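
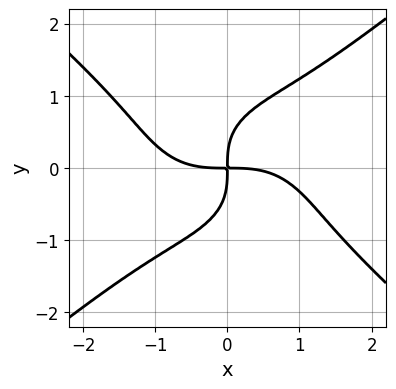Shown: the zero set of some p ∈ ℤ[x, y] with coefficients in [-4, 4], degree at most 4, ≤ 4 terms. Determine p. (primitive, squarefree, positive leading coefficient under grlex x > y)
x^4 - 2*y^4 + 3*x*y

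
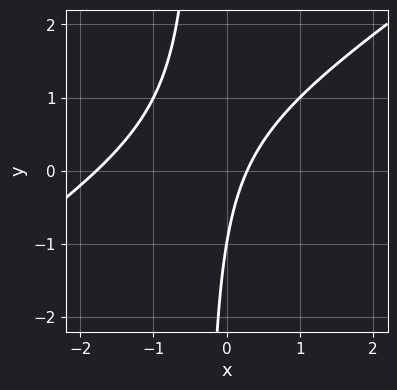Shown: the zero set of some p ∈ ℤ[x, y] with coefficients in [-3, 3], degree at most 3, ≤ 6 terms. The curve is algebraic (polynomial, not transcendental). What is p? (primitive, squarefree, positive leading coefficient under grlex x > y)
2*x^2 - 3*x*y + 3*x - y - 1

(a) deg p = 2. No degree-1 curve has this shape.
(b) Checking where it meets the axes: it meets the y-axis at y = -1 (among the integer gridlines).
(c) Putting this together gives p.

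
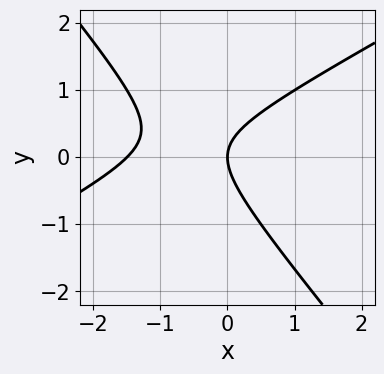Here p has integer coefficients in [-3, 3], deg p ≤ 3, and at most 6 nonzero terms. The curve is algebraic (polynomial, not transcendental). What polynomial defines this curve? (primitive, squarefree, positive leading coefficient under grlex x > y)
1. deg p = 2. The shape is more complex than any degree-1 curve.
2. Observable constraints: one x-axis crossing is at x = 0; it meets the y-axis at y = 0 (among the integer gridlines).
3. Fitting integer coefficients to these (and the overall shape) gives p.

2*x^2 - 2*x*y - 3*y^2 + 3*x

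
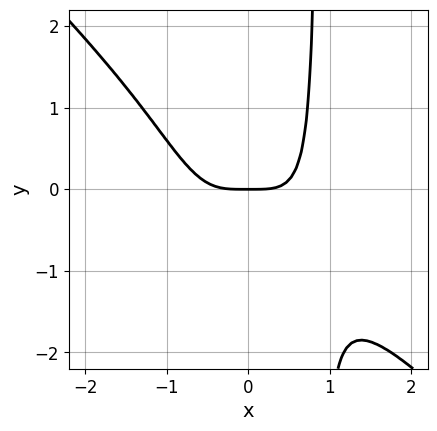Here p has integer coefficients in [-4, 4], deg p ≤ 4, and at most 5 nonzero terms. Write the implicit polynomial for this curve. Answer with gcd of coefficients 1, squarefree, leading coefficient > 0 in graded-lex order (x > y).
3*x^4 + 3*x^3*y - 2*y

The degree is 4 — the shape is more complex than any degree-3 curve.
Checking where it meets the axes: one y-axis crossing is at y = 0; it crosses the x-axis at the gridline x = 0.
Matching integer coefficients to the picture gives p.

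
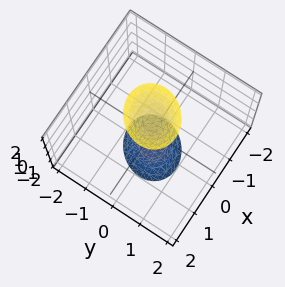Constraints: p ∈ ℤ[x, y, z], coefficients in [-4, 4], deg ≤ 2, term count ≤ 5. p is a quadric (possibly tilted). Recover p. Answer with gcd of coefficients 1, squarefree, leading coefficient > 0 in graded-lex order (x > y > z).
1. I count 2 distinct pieces. Treating them together as one polynomial.
2. Degree: no degree-1 surface has this shape, so deg p = 2.
3. Reading off the gridlines: no y-intercept at any integer in the box; no x-intercept at any integer in the box.
4. Fitting integer coefficients to these (and the overall shape) gives p.

3*x^2 - x*y + 3*y^2 - z^2 + 2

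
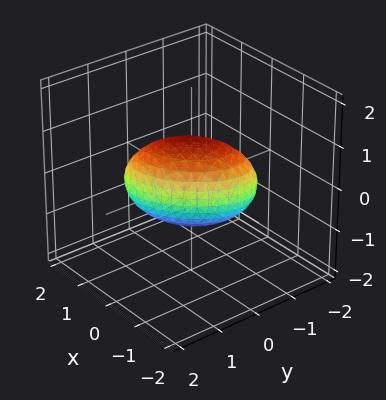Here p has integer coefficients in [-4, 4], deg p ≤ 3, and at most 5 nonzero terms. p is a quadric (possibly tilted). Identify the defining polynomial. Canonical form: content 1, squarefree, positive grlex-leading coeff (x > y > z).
x^2 - x*y + y^2 + z^2 - 1

1. deg p = 2. A generic line meets the surface in up to 2 points.
2. Checking where it meets the axes: the x-axis gridline crossings are at x ∈ {-1, 1}; the z-axis gridline crossings are at z ∈ {-1, 1}; the y-axis gridline crossings are at y ∈ {-1, 1}.
3. Solving for integer coefficients yields p as stated.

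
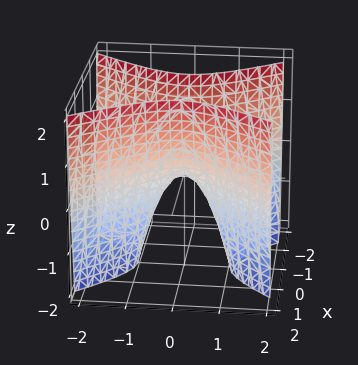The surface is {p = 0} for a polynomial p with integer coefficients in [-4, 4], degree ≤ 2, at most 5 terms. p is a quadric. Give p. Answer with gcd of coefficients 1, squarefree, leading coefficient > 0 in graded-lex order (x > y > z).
1. deg p = 2. A hyperbolic paraboloid; a quadric.
2. Symmetries: it's symmetric under y → −y, forcing even powers of y; it's symmetric under x → −x, forcing even powers of x.
3. From the visible intercepts: it crosses the z-axis at the gridline z = 0; one y-axis crossing is at y = 0.
4. These observations pin down the coefficients.

3*x^2 - 2*y^2 - z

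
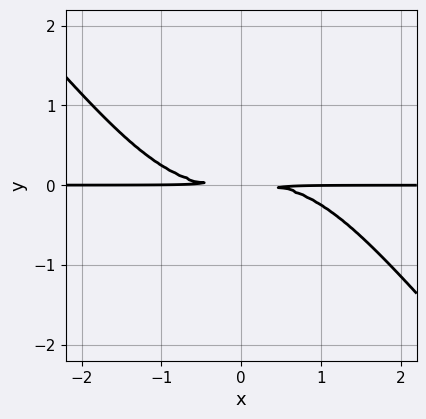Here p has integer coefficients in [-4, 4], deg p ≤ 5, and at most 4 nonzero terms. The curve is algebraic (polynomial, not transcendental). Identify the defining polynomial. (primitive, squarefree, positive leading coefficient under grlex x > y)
x^3*y + x^2*y^2 + 3*y^2

1. The degree is 4 — no degree-3 curve has this shape.
2. Observable constraints: the visible x-axis segment lies entirely on the curve.
3. Matching integer coefficients to the picture gives p.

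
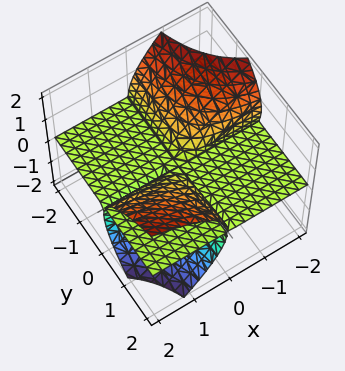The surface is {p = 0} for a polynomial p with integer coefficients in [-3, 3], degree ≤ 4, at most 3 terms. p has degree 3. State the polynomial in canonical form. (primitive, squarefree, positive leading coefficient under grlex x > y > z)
(a) The picture has 2 separate pieces. Treating them together as one polynomial.
(b) The degree is 3 — a generic line meets the surface in up to 3 points.
(c) From the axis intercepts and sections: the visible x-axis segment lies entirely on the surface; one z-axis crossing is at z = 0.
(d) Matching integer coefficients to the picture gives p. Check: (0, 2, 0) on the y-axis lies on the surface, and p(0, 2, 0) = 0. ✓

3*x*y*z - x*z^2 - 2*z^3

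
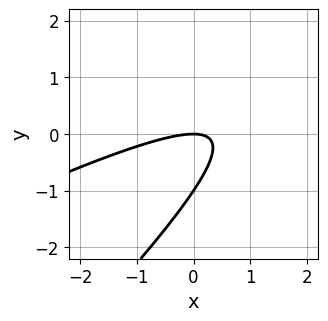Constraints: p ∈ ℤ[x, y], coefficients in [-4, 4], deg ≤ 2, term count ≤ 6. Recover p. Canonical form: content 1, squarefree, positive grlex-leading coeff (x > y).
(a) deg p = 2. No degree-1 curve has this shape.
(b) Reading off the gridlines: the y-axis gridline crossings are at y ∈ {-1, 0}; one x-axis crossing is at x = 0.
(c) Fitting integer coefficients to these (and the overall shape) gives p.

x^2 - 3*x*y + 2*y^2 + 2*y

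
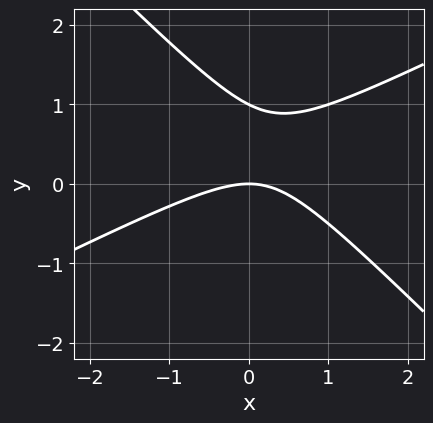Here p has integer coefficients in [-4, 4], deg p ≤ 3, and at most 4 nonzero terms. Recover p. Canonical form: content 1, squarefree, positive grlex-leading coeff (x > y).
x^2 - x*y - 2*y^2 + 2*y

First, deg p = 2. A generic line meets the curve in up to 2 points.
Then, from the axis intercepts and sections: among the integer gridlines, it crosses the y-axis at y ∈ {0, 1}; it crosses the x-axis at the gridline x = 0.
Finally, together with the visible shape, these determine p as stated.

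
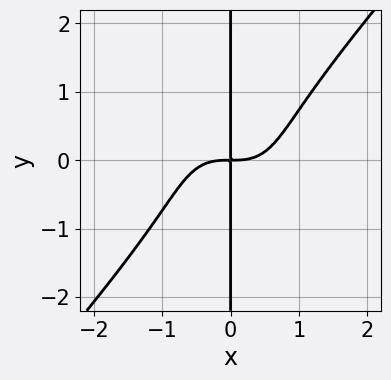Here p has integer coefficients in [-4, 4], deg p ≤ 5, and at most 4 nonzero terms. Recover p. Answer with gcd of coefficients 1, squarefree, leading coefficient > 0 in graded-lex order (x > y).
First, the degree is 4 — the shape is more complex than any degree-3 curve.
Then, from the visible intercepts: every point of the y-axis in the box is on the curve.
Finally, matching integer coefficients to the picture gives p.

3*x^4 - 2*x*y^3 - 3*x*y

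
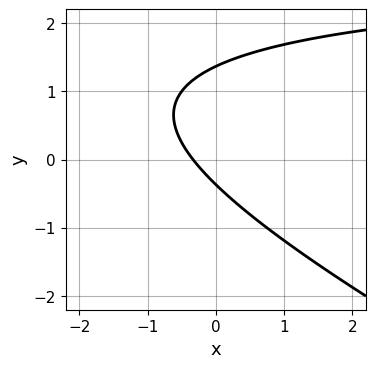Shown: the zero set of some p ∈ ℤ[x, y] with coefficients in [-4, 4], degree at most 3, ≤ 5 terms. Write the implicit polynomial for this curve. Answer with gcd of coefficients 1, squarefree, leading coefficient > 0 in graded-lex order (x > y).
1. Degree: no degree-1 curve has this shape, so deg p = 2.
2. Putting this together gives p.

x*y + 2*y^2 - 3*x - 2*y - 1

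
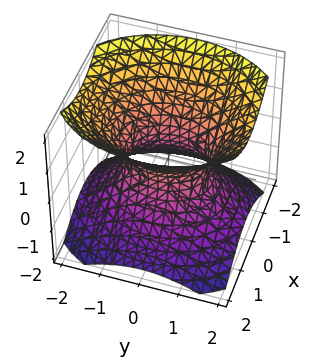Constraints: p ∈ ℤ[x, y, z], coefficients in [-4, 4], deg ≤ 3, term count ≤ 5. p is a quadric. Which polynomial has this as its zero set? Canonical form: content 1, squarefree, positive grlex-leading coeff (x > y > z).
First, deg p = 2. An hourglass — one-sheet hyperboloid; a quadric.
Then, symmetries: mirror symmetry y ↦ −y ⇒ only even powers of y; the x ↦ −x reflection is a symmetry, so x appears only in even powers; it's symmetric under z → −z, forcing even powers of z.
Next, checking where it meets the axes: the surface avoids every integer z-axis point in the box; among the integer gridlines, it crosses the y-axis at y ∈ {-1, 1}.
Finally, fitting integer coefficients to these (and the overall shape) gives p.

3*x^2 + 2*y^2 - 3*z^2 - 2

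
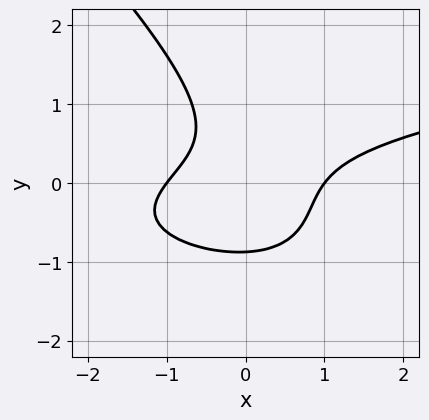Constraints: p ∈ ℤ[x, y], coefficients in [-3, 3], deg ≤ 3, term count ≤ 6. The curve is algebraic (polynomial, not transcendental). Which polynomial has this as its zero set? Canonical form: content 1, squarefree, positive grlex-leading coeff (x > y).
3*x*y^2 + 3*y^3 - 2*x^2 + 3*x*y + 2

deg p = 3. The shape is more complex than any degree-2 curve.
Checking where it meets the axes: the x-axis gridline crossings are at x ∈ {-1, 1}.
Assembling these constraints gives the stated polynomial.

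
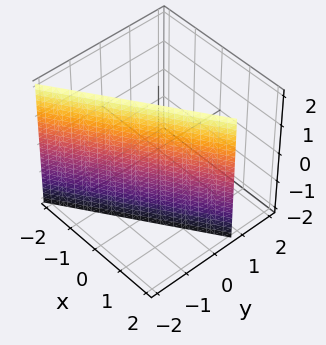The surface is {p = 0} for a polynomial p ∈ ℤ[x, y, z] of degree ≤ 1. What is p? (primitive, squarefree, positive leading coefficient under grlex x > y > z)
2*x - 3*y - 2

First, degree: the surface is flat (a plane), so deg p = 1.
Then, observable constraints: it crosses the x-axis at the gridline x = 1; no z-intercept at any integer in the box.
Finally, solving for integer coefficients yields p as stated.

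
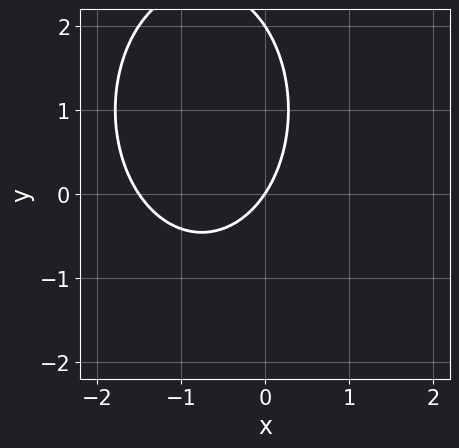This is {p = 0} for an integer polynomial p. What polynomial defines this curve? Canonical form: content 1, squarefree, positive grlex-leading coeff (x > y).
2*x^2 + y^2 + 3*x - 2*y

1. Degree: the shape is more complex than any degree-1 curve, so deg p = 2.
2. From the visible intercepts: one x-axis crossing is at x = 0; the y-axis gridline crossings are at y ∈ {0, 2}.
3. Assembling these constraints gives the stated polynomial.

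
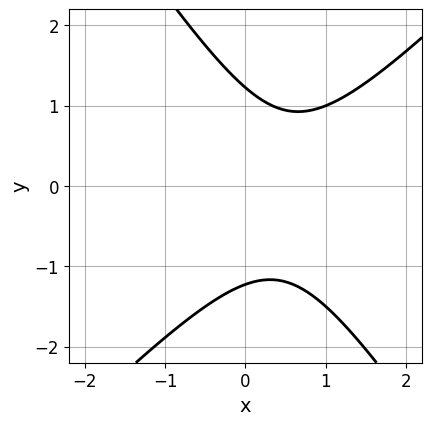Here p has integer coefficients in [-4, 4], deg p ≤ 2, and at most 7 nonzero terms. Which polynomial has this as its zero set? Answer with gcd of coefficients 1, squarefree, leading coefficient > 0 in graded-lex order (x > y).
1. The degree is 2 — a generic line meets the curve in up to 2 points.
2. Reading off the gridlines: no x-intercept at any integer in the box.
3. Fitting integer coefficients to these (and the overall shape) gives p.

3*x^2 - x*y - 2*y^2 - 3*x + 3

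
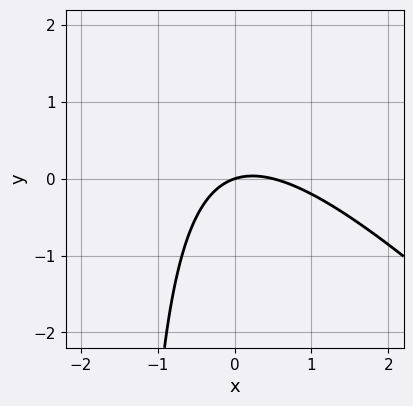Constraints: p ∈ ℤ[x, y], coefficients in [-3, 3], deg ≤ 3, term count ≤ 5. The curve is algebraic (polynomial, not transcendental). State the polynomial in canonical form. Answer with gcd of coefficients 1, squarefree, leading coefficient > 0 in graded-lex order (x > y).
2*x^2 + 2*x*y - x + 3*y

1. The degree is 2 — no degree-1 curve has this shape.
2. Against the integer gridlines: it meets the x-axis at x = 0 (among the integer gridlines); one y-axis crossing is at y = 0.
3. Matching integer coefficients to the picture gives p.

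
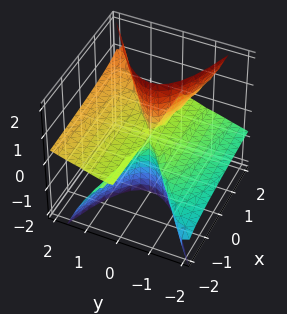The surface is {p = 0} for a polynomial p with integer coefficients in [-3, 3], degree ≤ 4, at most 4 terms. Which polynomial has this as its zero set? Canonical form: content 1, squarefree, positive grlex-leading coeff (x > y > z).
2*x*z^2 + y^3 - 3*y^2*z

deg p = 3.
From the axis intercepts and sections: one y-axis crossing is at y = 0; every point of the x-axis in the box is on the surface.
Assembling these constraints gives the stated polynomial.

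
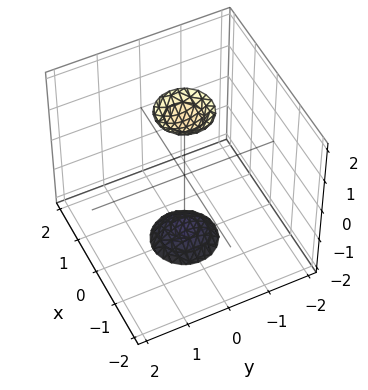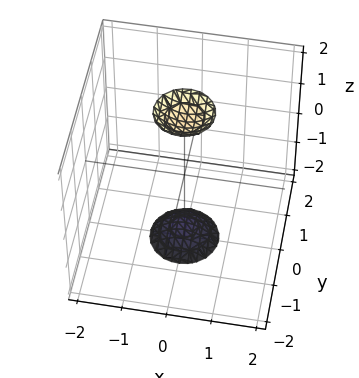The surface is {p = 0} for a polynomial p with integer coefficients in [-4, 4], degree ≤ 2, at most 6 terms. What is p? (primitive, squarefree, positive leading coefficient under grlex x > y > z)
3*x^2 + 3*y^2 - z^2 + 3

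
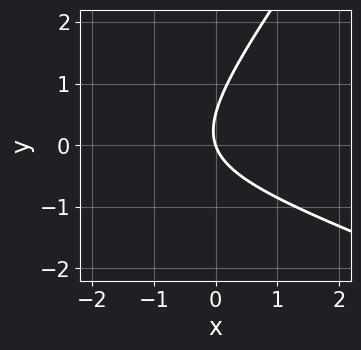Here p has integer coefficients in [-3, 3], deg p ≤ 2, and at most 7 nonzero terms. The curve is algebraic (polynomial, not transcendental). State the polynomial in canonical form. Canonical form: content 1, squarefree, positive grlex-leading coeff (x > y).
x^2 + 2*x*y - 2*y^2 + 3*x + y

First, deg p = 2. A generic line meets the curve in up to 2 points.
Then, from the visible intercepts: one y-axis crossing is at y = 0; one x-axis crossing is at x = 0.
Finally, fitting integer coefficients to these (and the overall shape) gives p.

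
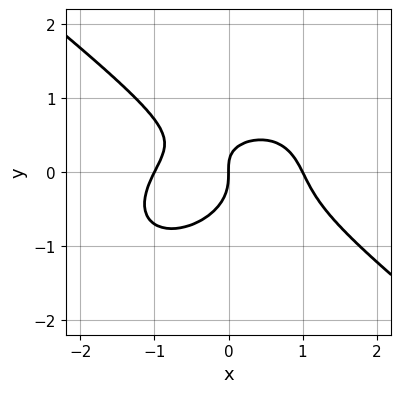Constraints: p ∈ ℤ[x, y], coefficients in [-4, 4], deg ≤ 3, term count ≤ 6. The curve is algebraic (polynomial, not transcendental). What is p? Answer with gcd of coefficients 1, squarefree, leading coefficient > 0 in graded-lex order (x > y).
Degree: a generic line meets the curve in up to 3 points, so deg p = 3.
From the axis intercepts and sections: among the integer gridlines, it crosses the x-axis at x ∈ {-1, 0, 1}; it meets the y-axis at y = 0 (among the integer gridlines).
These observations pin down the coefficients.

x^3 + 2*y^3 + x*y - x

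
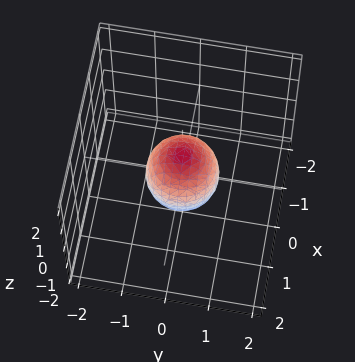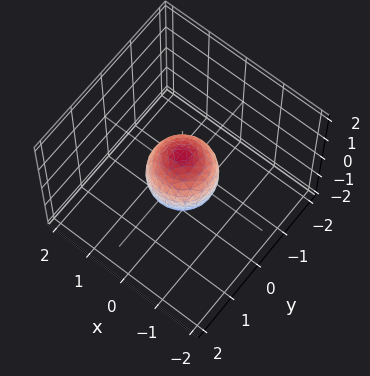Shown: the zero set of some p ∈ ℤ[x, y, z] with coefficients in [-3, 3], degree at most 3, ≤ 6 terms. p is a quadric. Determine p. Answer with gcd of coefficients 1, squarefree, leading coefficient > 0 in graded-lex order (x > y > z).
Degree: a closed, bounded, convex surface; a quadric, so deg p = 2.
Symmetry: the surface is invariant under rotation about z: p = q(x² + y², z); mirror symmetry z ↦ −z ⇒ only even powers of z.
Checking where it meets the axes: a circular section at z = 0 has radius between 0 and 1; among the integer gridlines, it crosses the z-axis at z ∈ {-1, 1}.
These observations pin down the coefficients.

3*x^2 + 3*y^2 + 2*z^2 - 2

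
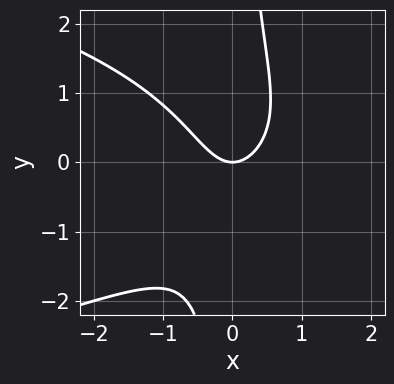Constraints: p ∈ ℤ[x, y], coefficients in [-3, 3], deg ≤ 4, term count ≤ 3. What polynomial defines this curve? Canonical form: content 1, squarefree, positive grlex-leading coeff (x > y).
First, the degree is 3 — no degree-2 curve has this shape.
Next, checking where it meets the axes: it meets the x-axis at x = 0 (among the integer gridlines); one y-axis crossing is at y = 0.
Finally, fitting integer coefficients to these (and the overall shape) gives p.

2*x*y^2 + 3*x^2 - 2*y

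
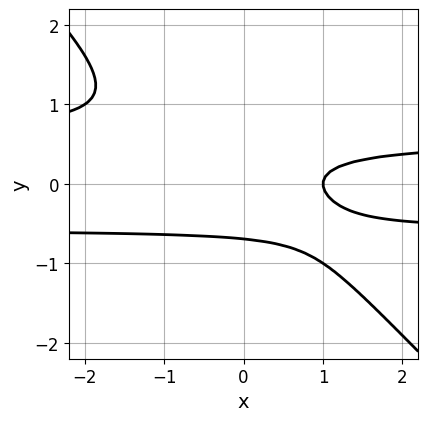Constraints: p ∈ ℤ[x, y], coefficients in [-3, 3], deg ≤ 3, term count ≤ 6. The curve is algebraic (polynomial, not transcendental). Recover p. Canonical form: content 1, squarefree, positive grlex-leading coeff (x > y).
deg p = 3. A generic line meets the curve in up to 3 points.
From the axis intercepts and sections: it crosses the x-axis at the gridline x = 1.
Putting this together gives p.

3*x*y^2 + 3*y^3 - x + 1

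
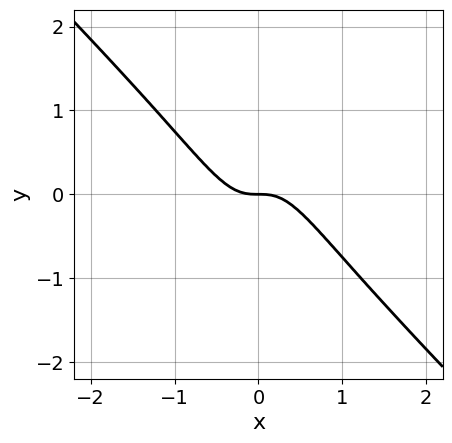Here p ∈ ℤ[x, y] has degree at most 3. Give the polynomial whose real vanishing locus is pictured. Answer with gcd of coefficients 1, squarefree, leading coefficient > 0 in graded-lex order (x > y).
3*x^3 + 3*x^2*y + y

1. deg p = 3.
2. Reading off the gridlines: it crosses the y-axis at the gridline y = 0; it crosses the x-axis at the gridline x = 0.
3. Putting this together gives p.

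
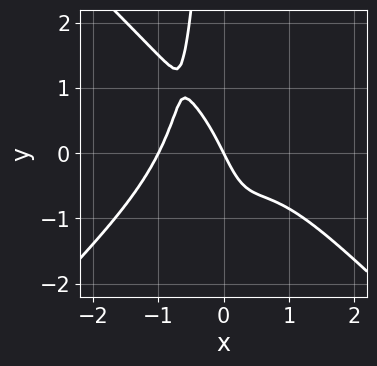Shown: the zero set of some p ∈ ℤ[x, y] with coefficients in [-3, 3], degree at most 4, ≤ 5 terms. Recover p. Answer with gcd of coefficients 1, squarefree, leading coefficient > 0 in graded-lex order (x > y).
2*x^4 - 2*x^2*y^2 + 2*x^2*y + 2*x + y

First, degree: no degree-3 curve has this shape, so deg p = 4.
Then, from the axis intercepts and sections: among the integer gridlines, it crosses the x-axis at x ∈ {-1, 0}; one y-axis crossing is at y = 0.
Finally, putting this together gives p.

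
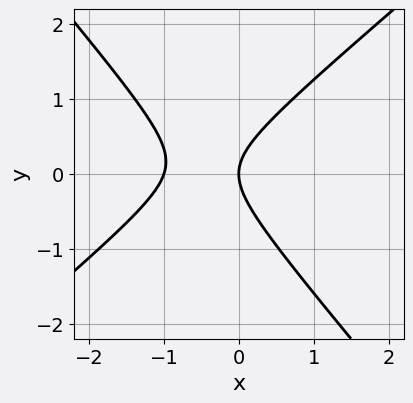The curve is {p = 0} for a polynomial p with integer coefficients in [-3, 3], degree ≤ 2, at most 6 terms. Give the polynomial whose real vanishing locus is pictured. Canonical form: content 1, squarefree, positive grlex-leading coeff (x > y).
3*x^2 - x*y - 3*y^2 + 3*x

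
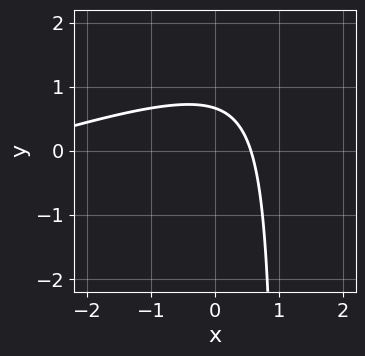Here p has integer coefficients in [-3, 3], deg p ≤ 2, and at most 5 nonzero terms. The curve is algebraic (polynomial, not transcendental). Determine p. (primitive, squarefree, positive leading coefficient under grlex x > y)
x^2 - 3*x*y + 3*x + 3*y - 2

Degree: a generic line meets the curve in up to 2 points, so deg p = 2.
Solving for integer coefficients yields p as stated.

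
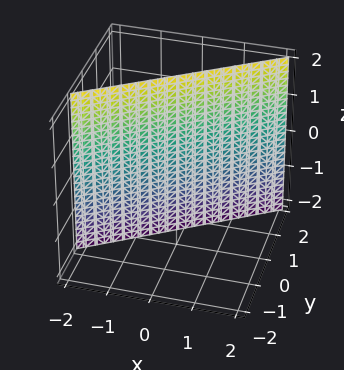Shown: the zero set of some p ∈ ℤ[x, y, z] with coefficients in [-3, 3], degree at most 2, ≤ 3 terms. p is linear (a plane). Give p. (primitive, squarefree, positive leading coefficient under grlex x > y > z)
2*x - 3*y + 2

(a) deg p = 1. The surface is flat (a plane).
(b) Against the integer gridlines: one x-axis crossing is at x = -1; no z-intercept at any integer in the box.
(c) These observations pin down the coefficients.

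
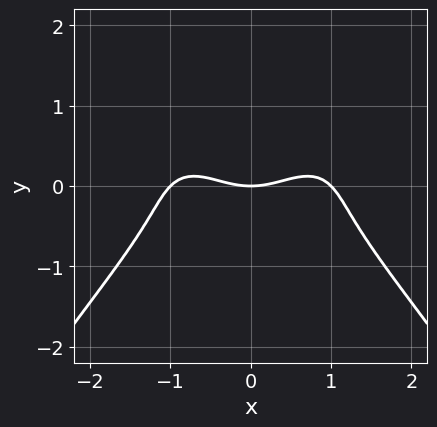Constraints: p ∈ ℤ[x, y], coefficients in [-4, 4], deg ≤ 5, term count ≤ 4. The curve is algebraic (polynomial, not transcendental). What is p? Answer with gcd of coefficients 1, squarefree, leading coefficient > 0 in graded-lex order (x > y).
Degree: no degree-3 curve has this shape, so deg p = 4.
Symmetries: the x ↦ −x reflection is a symmetry, so x appears only in even powers.
Reading off the gridlines: it meets the y-axis at y = 0 (among the integer gridlines); the x-axis gridline crossings are at x ∈ {-1, 0, 1}.
Solving for integer coefficients yields p as stated.

x^4 + 3*y^3 - x^2 + 2*y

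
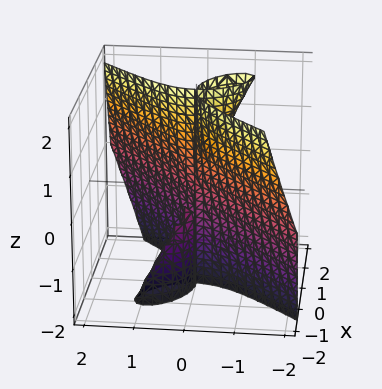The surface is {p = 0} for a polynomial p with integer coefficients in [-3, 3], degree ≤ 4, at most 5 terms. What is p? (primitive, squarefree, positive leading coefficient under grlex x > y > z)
x^3 + x*y*z - y^3

First, the picture has 3 separate pieces. They look like related sheets of one shape, so recover p as a whole.
Then, deg p = 3. A generic line meets the surface in up to 3 points.
Next, from the axis intercepts and sections: it meets the x-axis at x = 0 (among the integer gridlines); it crosses the y-axis at the gridline y = 0; the visible z-axis segment lies entirely on the surface.
Finally, matching integer coefficients to the picture gives p.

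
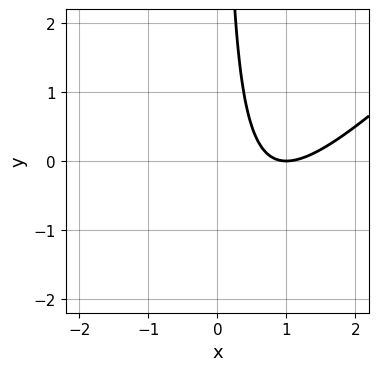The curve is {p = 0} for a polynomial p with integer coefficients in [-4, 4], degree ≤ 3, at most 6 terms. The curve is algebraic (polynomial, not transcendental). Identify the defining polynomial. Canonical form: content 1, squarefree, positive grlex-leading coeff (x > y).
First, deg p = 2. The shape is more complex than any degree-1 curve.
Then, reading off the gridlines: the curve avoids every integer y-axis point in the box; it crosses the x-axis at the gridline x = 1.
Finally, putting this together gives p.

x^2 - x*y - 2*x + 1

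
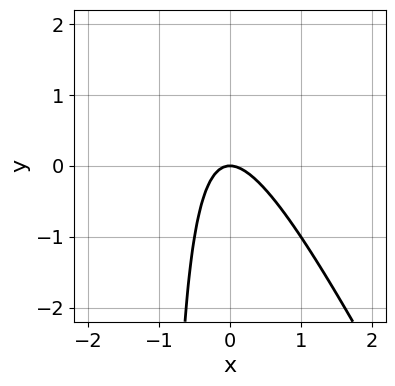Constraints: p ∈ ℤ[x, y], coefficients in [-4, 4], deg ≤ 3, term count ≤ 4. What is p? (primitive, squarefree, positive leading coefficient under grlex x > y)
2*x^2 + x*y + y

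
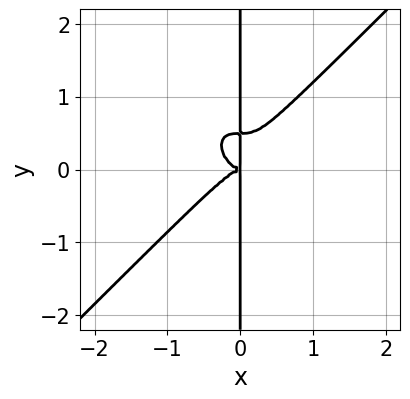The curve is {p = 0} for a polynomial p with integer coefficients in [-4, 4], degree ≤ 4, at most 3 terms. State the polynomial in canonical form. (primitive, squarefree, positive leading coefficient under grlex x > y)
2*x^4 - 2*x*y^3 + x*y^2

First, degree: the shape is more complex than any degree-3 curve, so deg p = 4.
Then, against the integer gridlines: the visible y-axis segment lies entirely on the curve.
Finally, the integer polynomial consistent with all of this is the stated p.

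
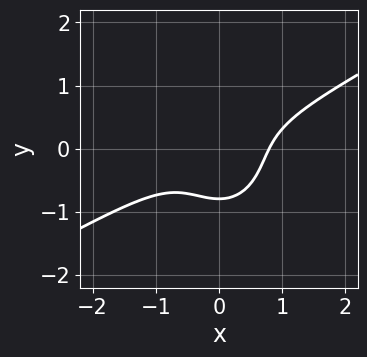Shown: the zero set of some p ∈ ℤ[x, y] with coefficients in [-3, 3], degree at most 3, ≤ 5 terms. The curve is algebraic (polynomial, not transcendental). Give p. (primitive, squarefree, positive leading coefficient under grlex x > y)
(a) Degree: a generic line meets the curve in up to 3 points, so deg p = 3.
(b) Solving for integer coefficients yields p as stated.

2*x^3 - 3*x^2*y - 2*y^3 - 1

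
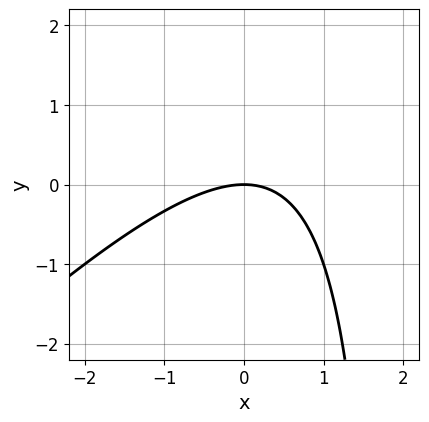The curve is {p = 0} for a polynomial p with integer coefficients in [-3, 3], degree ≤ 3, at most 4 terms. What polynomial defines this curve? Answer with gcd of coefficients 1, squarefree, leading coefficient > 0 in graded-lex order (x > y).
(a) deg p = 2. The shape is more complex than any degree-1 curve.
(b) Reading off the gridlines: it meets the y-axis at y = 0 (among the integer gridlines); it meets the x-axis at x = 0 (among the integer gridlines).
(c) Solving for integer coefficients yields p as stated.

x^2 - x*y + 2*y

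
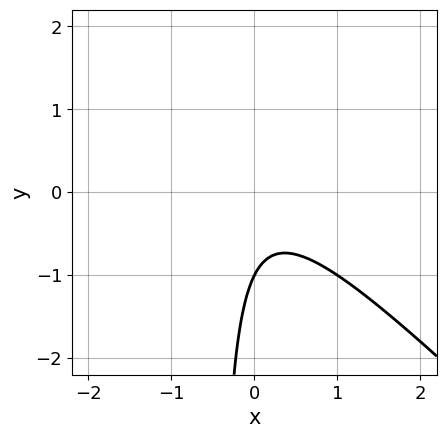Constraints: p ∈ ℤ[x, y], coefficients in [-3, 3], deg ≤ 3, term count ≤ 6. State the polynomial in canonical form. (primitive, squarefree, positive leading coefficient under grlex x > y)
(a) deg p = 2. A generic line meets the curve in up to 2 points.
(b) Against the integer gridlines: the curve avoids every integer x-axis point in the box; it crosses the y-axis at the gridline y = -1.
(c) Matching integer coefficients to the picture gives p.

2*x^2 + 2*x*y + y + 1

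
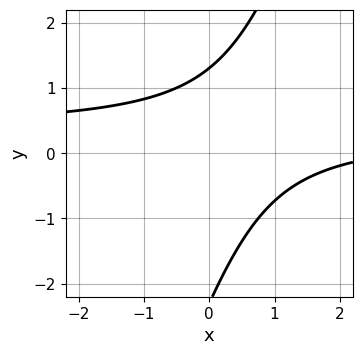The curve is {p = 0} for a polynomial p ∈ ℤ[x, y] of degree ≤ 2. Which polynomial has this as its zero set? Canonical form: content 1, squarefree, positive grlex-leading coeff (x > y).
The degree is 2 — the shape is more complex than any degree-1 curve.
From the visible intercepts: the curve avoids every integer x-axis point in the box.
Putting this together gives p.

3*x*y - y^2 - x - y + 3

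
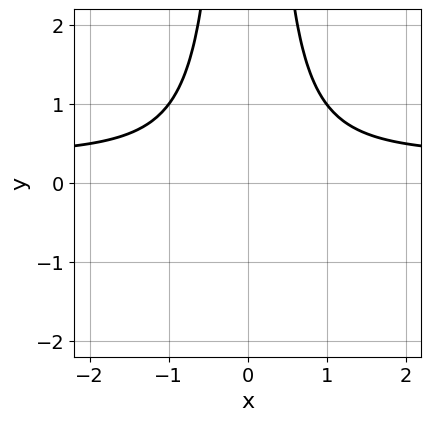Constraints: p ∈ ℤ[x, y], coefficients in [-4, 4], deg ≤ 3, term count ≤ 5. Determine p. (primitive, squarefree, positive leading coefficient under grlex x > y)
3*x^2*y - x^2 - 2

(a) deg p = 3. No degree-2 curve has this shape.
(b) Symmetries: the x ↦ −x reflection is a symmetry, so x appears only in even powers.
(c) From the visible intercepts: no y-intercept at any integer in the box; no x-intercept at any integer in the box.
(d) Assembling these constraints gives the stated polynomial.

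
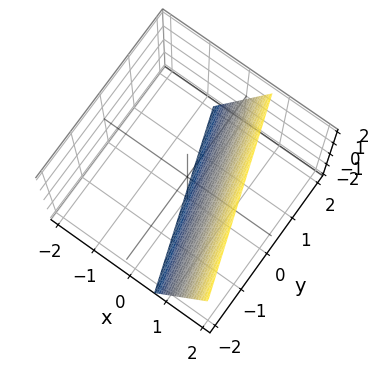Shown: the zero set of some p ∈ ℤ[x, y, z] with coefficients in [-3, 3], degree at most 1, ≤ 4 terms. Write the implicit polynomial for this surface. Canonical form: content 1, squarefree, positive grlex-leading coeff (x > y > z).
3*x + y - z - 2

deg p = 1.
Against the integer gridlines: it meets the z-axis at z = -2 (among the integer gridlines); one y-axis crossing is at y = 2.
Fitting integer coefficients to these (and the overall shape) gives p.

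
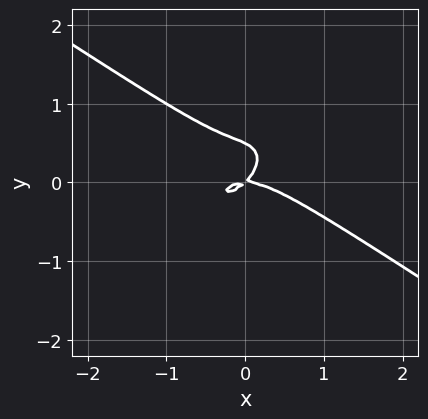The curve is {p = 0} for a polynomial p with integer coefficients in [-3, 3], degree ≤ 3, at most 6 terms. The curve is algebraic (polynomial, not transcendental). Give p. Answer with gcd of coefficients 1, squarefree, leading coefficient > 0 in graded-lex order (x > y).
x^3 - x*y^2 + 2*y^3 + x*y - y^2

(a) deg p = 3. The shape is more complex than any degree-2 curve.
(b) Checking where it meets the axes: it meets the x-axis at x = 0 (among the integer gridlines); it meets the y-axis at y = 0 (among the integer gridlines).
(c) Matching integer coefficients to the picture gives p.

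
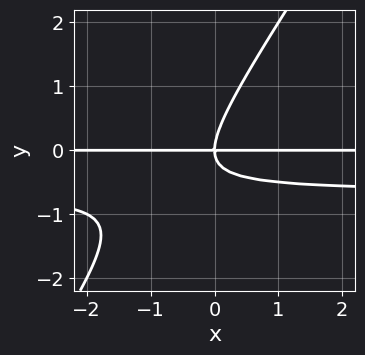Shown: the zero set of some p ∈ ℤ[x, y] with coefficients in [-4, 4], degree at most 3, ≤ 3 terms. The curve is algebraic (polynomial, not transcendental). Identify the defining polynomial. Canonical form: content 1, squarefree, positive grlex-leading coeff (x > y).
3*x*y^2 - 2*y^3 + 2*x*y

(a) deg p = 3. No degree-2 curve has this shape.
(b) Against the integer gridlines: it crosses the y-axis at the gridline y = 0; the visible x-axis segment lies entirely on the curve.
(c) Solving for integer coefficients yields p as stated.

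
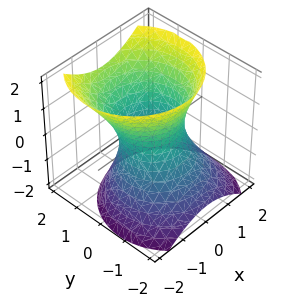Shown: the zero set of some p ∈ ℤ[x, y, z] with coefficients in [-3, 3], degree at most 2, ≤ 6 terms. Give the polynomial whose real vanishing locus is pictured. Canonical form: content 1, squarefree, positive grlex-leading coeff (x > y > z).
(a) deg p = 2. A generic line meets the surface in up to 2 points.
(b) Checking where it meets the axes: the surface avoids every integer z-axis point in the box; the x-axis gridline crossings are at x ∈ {-1, 1}; among the integer gridlines, it crosses the y-axis at y ∈ {-1, 1}.
(c) The integer polynomial consistent with all of this is the stated p.

3*x^2 + 3*y^2 - 2*y*z - 2*z^2 - 3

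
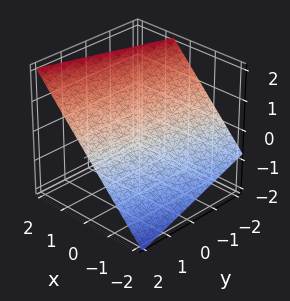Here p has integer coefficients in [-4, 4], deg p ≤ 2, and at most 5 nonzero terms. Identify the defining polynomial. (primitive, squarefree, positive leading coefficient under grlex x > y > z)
3*x - y - 3*z + 2

(a) deg p = 1.
(b) Against the integer gridlines: one y-axis crossing is at y = 2.
(c) The integer polynomial consistent with all of this is the stated p.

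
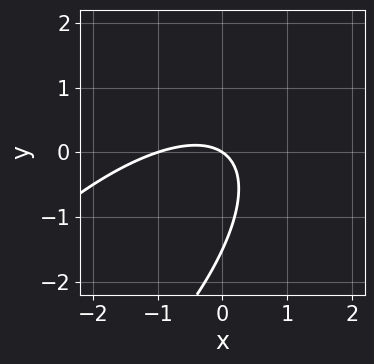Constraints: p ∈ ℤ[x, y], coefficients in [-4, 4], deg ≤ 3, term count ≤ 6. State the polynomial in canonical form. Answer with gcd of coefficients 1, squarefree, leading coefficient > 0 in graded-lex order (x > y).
2*x^2 - 3*x*y + 2*y^2 + 2*x + 3*y

1. The degree is 2 — a generic line meets the curve in up to 2 points.
2. From the axis intercepts and sections: the x-axis gridline crossings are at x ∈ {-1, 0}; one y-axis crossing is at y = 0.
3. Together with the visible shape, these determine p as stated.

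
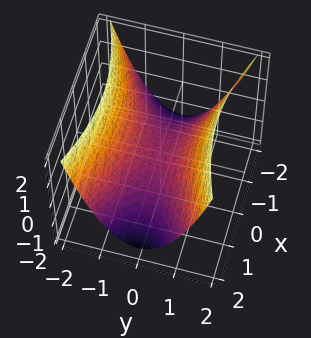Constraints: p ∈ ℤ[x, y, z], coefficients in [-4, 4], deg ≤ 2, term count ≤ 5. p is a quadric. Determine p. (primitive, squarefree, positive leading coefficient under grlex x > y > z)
Degree: a hyperbolic paraboloid; a quadric, so deg p = 2.
Symmetries: the x ↦ −x reflection is a symmetry, so x appears only in even powers; it's symmetric under y → −y, forcing even powers of y.
Checking where it meets the axes: it meets the x-axis at x = 0 (among the integer gridlines); one y-axis crossing is at y = 0.
These observations pin down the coefficients.

x^2 - 3*y^2 + 3*z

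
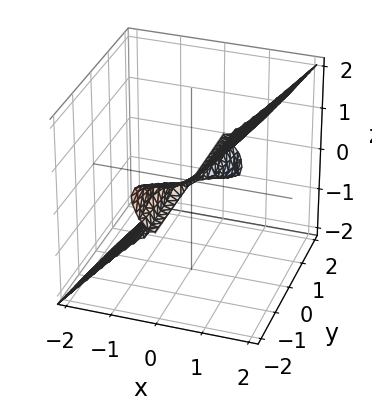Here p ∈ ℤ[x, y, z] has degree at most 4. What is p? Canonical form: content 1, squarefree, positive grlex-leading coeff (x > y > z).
3*x^3 - y*z^2 - 2*z^3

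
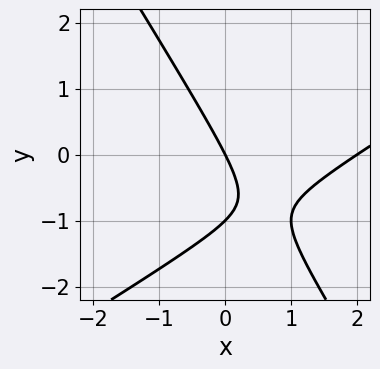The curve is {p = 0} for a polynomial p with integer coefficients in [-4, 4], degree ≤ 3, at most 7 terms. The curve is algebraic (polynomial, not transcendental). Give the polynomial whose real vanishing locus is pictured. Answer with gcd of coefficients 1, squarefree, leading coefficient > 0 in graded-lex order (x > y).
deg p = 2. No degree-1 curve has this shape.
Observable constraints: among the integer gridlines, it crosses the x-axis at x ∈ {0, 2}; among the integer gridlines, it crosses the y-axis at y ∈ {-1, 0}.
Assembling these constraints gives the stated polynomial.

x^2 - x*y - y^2 - 2*x - y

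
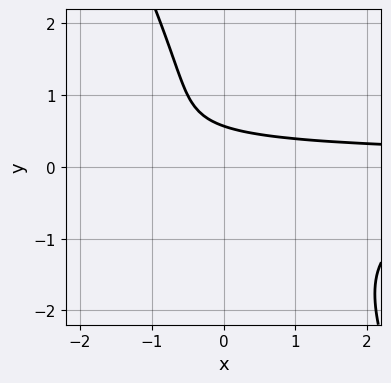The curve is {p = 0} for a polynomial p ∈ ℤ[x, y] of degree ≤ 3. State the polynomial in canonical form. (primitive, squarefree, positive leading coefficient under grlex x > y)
2*x*y^2 + y^3 - y^2 + 2*y - 1

First, the degree is 3 — a generic line meets the curve in up to 3 points.
Next, from the axis intercepts and sections: no x-intercept at any integer in the box.
Finally, together with the visible shape, these determine p as stated.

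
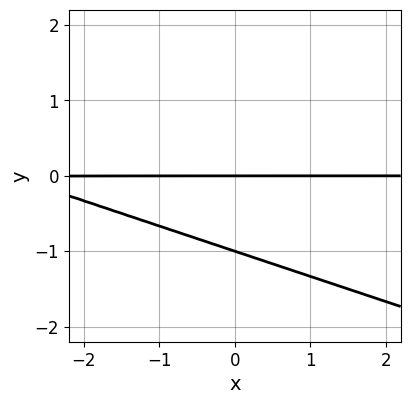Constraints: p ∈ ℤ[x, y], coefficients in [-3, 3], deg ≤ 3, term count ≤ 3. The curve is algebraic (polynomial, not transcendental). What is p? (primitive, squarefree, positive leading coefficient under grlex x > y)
x*y + 3*y^2 + 3*y

1. The degree is 2 — the shape is more complex than any degree-1 curve.
2. Checking where it meets the axes: the y-axis gridline crossings are at y ∈ {-1, 0}; every point of the x-axis in the box is on the curve.
3. Fitting integer coefficients to these (and the overall shape) gives p.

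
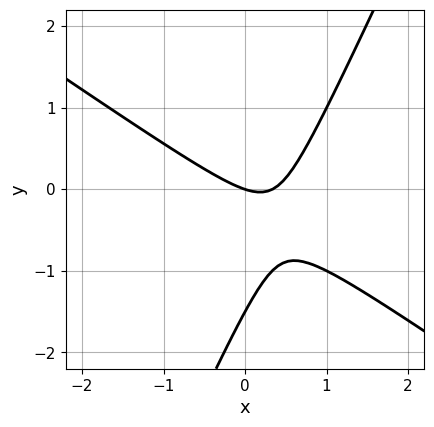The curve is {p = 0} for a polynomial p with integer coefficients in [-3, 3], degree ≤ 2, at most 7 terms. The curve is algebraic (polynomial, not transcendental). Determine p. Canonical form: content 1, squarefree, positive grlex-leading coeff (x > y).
1. The degree is 2 — the shape is more complex than any degree-1 curve.
2. Against the integer gridlines: one x-axis crossing is at x = 0; one y-axis crossing is at y = 0.
3. Matching integer coefficients to the picture gives p.

3*x^2 + 3*x*y - 2*y^2 - x - 3*y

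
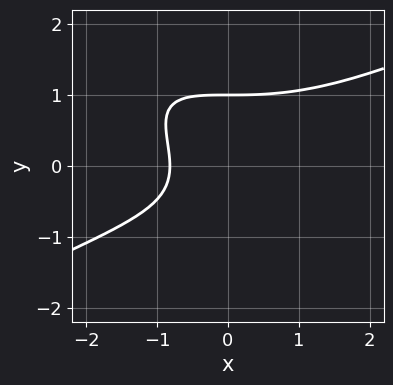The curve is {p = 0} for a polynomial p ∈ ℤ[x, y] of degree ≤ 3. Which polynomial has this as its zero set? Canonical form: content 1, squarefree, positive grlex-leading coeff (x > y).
x^3 - 3*x*y^2 - 3*y^3 + 3*x + 3

1. deg p = 3.
2. Reading off the gridlines: it crosses the y-axis at the gridline y = 1.
3. Solving for integer coefficients yields p as stated.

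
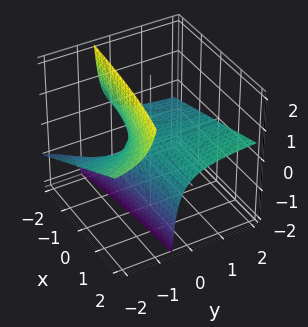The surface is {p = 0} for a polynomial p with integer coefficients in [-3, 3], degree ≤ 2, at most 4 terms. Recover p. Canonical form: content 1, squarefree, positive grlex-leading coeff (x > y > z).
x*y - 3*y*z - 2*z

The degree is 2 — a generic line meets the surface in up to 2 points.
Checking where it meets the axes: the visible x-axis segment lies entirely on the surface; one z-axis crossing is at z = 0; every point of the y-axis in the box is on the surface.
Together with the visible shape, these determine p as stated.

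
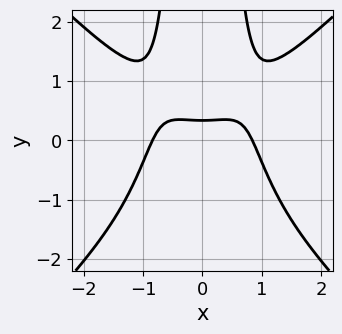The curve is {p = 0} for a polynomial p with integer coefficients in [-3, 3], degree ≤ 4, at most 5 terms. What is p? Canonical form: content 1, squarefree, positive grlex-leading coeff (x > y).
2*x^4 - 2*x^2*y^2 - x^2*y + 3*y - 1

First, deg p = 4. No degree-3 curve has this shape.
Then, symmetries: mirror symmetry x ↦ −x ⇒ only even powers of x.
Finally, solving for integer coefficients yields p as stated.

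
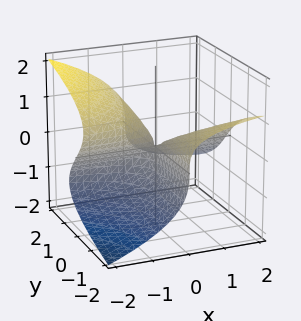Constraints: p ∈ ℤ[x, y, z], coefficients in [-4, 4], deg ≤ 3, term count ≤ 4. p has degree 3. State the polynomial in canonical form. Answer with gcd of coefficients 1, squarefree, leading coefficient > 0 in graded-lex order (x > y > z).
First, degree: no degree-2 surface has this shape, so deg p = 3.
Then, reading off the gridlines: the visible y-axis segment lies entirely on the surface; one z-axis crossing is at z = 0; the visible x-axis segment lies entirely on the surface.
Finally, matching integer coefficients to the picture gives p.

z^3 + x*y + x*z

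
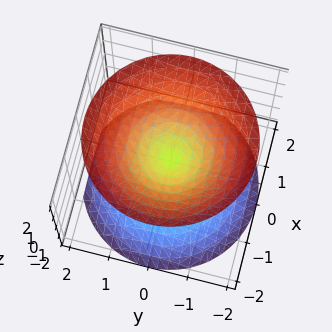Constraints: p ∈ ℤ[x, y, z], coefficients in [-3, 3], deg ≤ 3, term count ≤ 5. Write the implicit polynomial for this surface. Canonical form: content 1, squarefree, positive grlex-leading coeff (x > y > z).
x^2 + y^2 - z^2

(a) There are 2 components.
(b) The degree is 2 — a double cone through the origin; a quadric.
(c) By symmetry, the z-axis is an axis of rotation, so x and y enter only as x² + y²; it's symmetric under z → −z, forcing even powers of z.
(d) From the visible intercepts: a circular section at z = 1 has radius exactly 1; it meets the x-axis at x = 0 (among the integer gridlines); it meets the y-axis at y = 0 (among the integer gridlines).
(e) The integer polynomial consistent with all of this is the stated p.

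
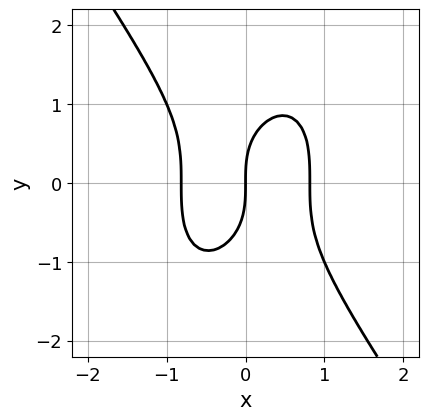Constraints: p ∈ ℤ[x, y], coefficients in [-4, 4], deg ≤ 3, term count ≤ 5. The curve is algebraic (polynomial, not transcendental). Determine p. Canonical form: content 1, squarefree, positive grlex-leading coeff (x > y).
1. The degree is 3 — the shape is more complex than any degree-2 curve.
2. Reading off the gridlines: one y-axis crossing is at y = 0; one x-axis crossing is at x = 0.
3. Fitting integer coefficients to these (and the overall shape) gives p.

3*x^3 + y^3 - 2*x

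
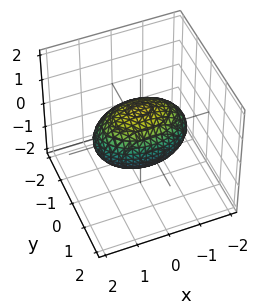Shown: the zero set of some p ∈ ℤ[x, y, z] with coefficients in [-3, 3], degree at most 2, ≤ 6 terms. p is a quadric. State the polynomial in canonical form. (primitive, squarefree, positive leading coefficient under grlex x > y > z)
x^2 + 2*y^2 + 2*z^2 - 2

(a) The degree is 2 — a closed, bounded, convex surface; a quadric.
(b) Symmetries: it's symmetric under y → −y, forcing even powers of y; mirror symmetry x ↦ −x ⇒ only even powers of x; it's symmetric under z → −z, forcing even powers of z.
(c) Reading off the gridlines: among the integer gridlines, it crosses the y-axis at y ∈ {-1, 1}; among the integer gridlines, it crosses the z-axis at z ∈ {-1, 1}.
(d) Fitting integer coefficients to these (and the overall shape) gives p.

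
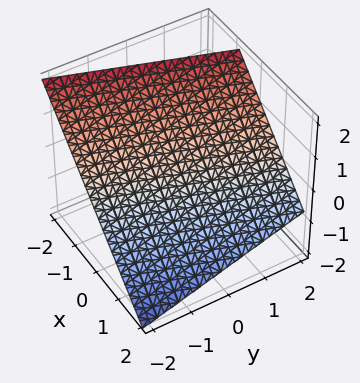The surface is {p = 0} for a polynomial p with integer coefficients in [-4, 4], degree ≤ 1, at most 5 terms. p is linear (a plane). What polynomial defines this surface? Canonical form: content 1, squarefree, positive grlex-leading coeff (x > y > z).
3*x - y + 3*z - 2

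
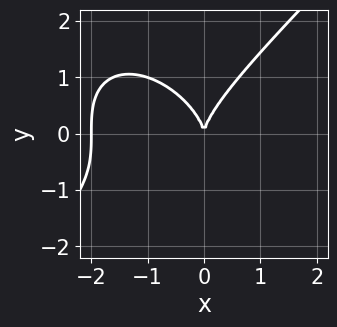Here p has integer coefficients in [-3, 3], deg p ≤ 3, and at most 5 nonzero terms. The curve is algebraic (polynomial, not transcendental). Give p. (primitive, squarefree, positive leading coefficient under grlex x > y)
x^3 - y^3 + 2*x^2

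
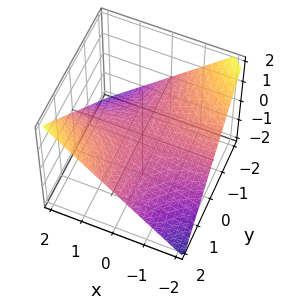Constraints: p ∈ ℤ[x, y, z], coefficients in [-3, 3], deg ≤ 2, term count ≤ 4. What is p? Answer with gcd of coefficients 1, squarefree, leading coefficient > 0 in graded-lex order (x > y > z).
x*y - 2*z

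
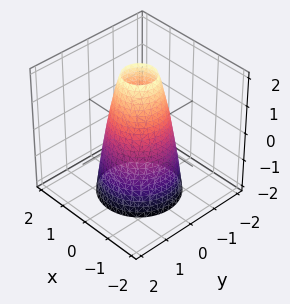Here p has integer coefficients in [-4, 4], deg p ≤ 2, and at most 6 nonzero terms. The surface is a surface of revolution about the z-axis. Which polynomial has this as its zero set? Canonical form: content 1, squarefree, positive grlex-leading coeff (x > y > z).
3*x^2 + 3*y^2 + z - 3

(a) deg p = 2. A generic line meets the surface in up to 2 points.
(b) By symmetry, every cross-section ⟂ z is a circle, so x, y appear only via x² + y².
(c) From the visible intercepts: among the integer gridlines, it crosses the x-axis at x ∈ {-1, 1}; no z-intercept at any integer in the box; among the integer gridlines, it crosses the y-axis at y ∈ {-1, 1}; a circular section at z = -1 has radius between 1 and 2.
(d) Solving for integer coefficients yields p as stated.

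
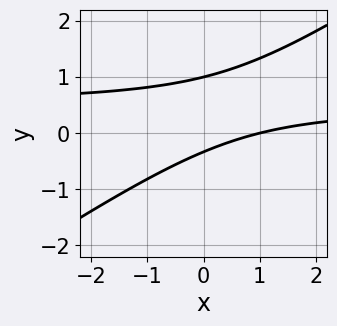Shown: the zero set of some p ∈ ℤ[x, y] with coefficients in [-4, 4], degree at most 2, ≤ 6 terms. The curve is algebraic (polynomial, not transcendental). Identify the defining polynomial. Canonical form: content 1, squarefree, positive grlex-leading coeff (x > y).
2*x*y - 3*y^2 - x + 2*y + 1

1. The degree is 2 — no degree-1 curve has this shape.
2. Against the integer gridlines: it crosses the y-axis at the gridline y = 1; it meets the x-axis at x = 1 (among the integer gridlines).
3. The integer polynomial consistent with all of this is the stated p.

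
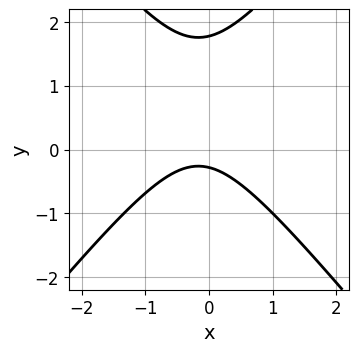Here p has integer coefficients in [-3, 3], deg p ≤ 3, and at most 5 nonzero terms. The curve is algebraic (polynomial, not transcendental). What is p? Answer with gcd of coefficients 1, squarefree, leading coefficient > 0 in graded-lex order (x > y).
1. deg p = 2. A generic line meets the curve in up to 2 points.
2. From the axis intercepts and sections: it misses every integer gridline on the x-axis.
3. Solving for integer coefficients yields p as stated.

3*x^2 - 2*y^2 + x + 3*y + 1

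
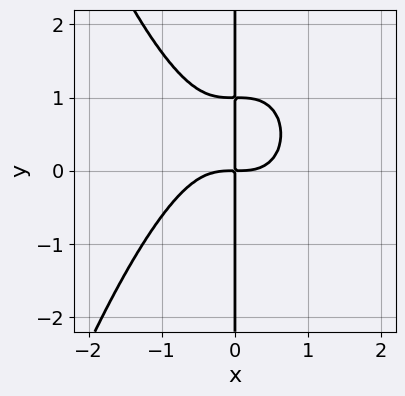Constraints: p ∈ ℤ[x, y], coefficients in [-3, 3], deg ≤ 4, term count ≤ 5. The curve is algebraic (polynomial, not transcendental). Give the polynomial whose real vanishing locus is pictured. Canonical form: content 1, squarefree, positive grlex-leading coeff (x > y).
x^4 + x*y^2 - x*y

First, the degree is 4 — a generic line meets the curve in up to 4 points.
Next, checking where it meets the axes: every point of the y-axis in the box is on the curve.
Finally, fitting integer coefficients to these (and the overall shape) gives p.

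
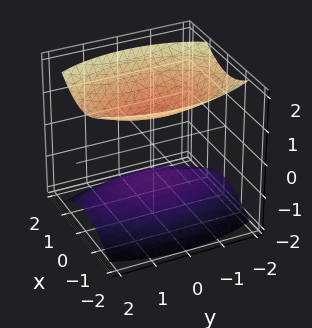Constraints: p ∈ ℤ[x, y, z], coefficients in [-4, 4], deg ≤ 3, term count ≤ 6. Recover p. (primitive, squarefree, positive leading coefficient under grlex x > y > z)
3*x^2 + y^2 - 3*z^2 + 3

There are 2 components. They look like related sheets of one shape, so recover p as a whole.
Degree: two separate bowl-shaped sheets opening away from each other; a quadric, so deg p = 2.
Symmetries: it's symmetric under y → −y, forcing even powers of y; it's symmetric under z → −z, forcing even powers of z; mirror symmetry x ↦ −x ⇒ only even powers of x.
Against the integer gridlines: the surface avoids every integer y-axis point in the box; it misses every integer gridline on the x-axis; the z-axis gridline crossings are at z ∈ {-1, 1}.
The integer polynomial consistent with all of this is the stated p.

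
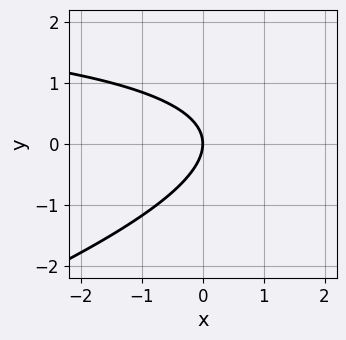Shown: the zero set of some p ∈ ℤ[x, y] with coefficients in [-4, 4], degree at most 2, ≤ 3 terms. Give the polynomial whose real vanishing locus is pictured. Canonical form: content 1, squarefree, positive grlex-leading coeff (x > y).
The degree is 2 — no degree-1 curve has this shape.
Against the integer gridlines: it crosses the y-axis at the gridline y = 0; it meets the x-axis at x = 0 (among the integer gridlines).
Matching integer coefficients to the picture gives p.

x*y - 3*y^2 - 3*x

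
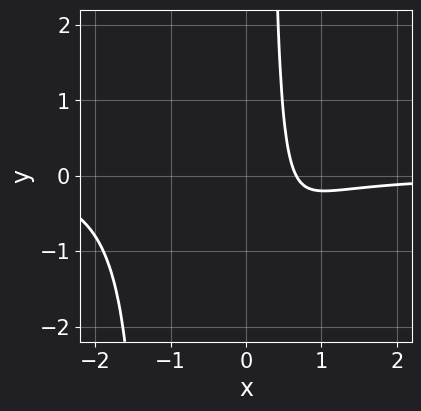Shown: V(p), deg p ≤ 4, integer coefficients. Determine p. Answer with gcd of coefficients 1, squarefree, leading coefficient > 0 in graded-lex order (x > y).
(a) deg p = 4. A generic line meets the curve in up to 4 points.
(b) Observable constraints: no y-intercept at any integer in the box.
(c) Putting this together gives p.

3*x^3*y + 3*x^2*y - x*y + 3*x - 2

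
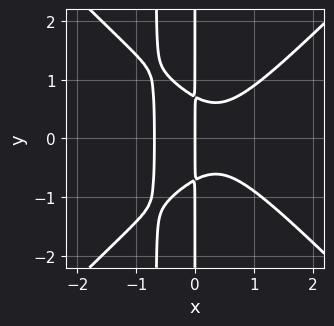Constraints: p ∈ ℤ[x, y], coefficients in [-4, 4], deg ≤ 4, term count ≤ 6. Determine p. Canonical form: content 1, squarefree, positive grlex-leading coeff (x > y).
(a) Degree: a generic line meets the curve in up to 4 points, so deg p = 4.
(b) Symmetries: it's symmetric under y → −y, forcing even powers of y.
(c) Against the integer gridlines: it meets the x-axis at x = 0 (among the integer gridlines); the visible y-axis segment lies entirely on the curve.
(d) Matching integer coefficients to the picture gives p.

3*x^4 - 3*x^2*y^2 - 2*x*y^2 + x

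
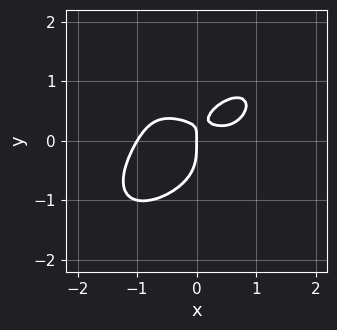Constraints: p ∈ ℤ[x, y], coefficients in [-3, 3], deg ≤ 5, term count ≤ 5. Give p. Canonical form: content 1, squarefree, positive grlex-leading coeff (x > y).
2*x^4 + 3*y^4 - x^2 - 3*x*y + x

1. deg p = 4.
2. Reading off the gridlines: it meets the y-axis at y = 0 (among the integer gridlines); the x-axis gridline crossings are at x ∈ {-1, 0}.
3. Matching integer coefficients to the picture gives p.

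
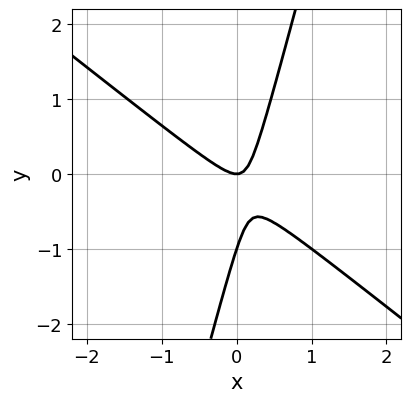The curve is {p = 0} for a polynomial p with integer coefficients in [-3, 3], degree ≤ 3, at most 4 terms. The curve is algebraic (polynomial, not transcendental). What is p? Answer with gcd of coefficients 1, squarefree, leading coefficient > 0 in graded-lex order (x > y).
3*x^2 + 3*x*y - y^2 - y

First, degree: a generic line meets the curve in up to 2 points, so deg p = 2.
Then, from the visible intercepts: it meets the x-axis at x = 0 (among the integer gridlines); the y-axis gridline crossings are at y ∈ {-1, 0}.
Finally, assembling these constraints gives the stated polynomial.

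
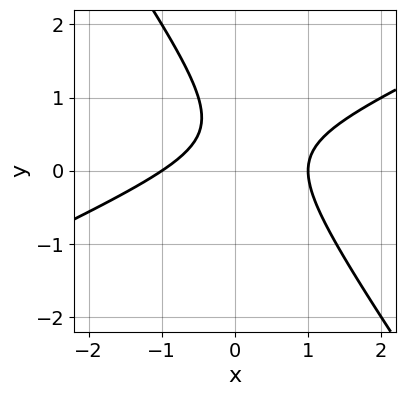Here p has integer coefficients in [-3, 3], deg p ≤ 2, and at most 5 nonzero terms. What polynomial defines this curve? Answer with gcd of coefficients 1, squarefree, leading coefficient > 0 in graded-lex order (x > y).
2*x^2 - 3*x*y - 3*y^2 + 3*y - 2

(a) deg p = 2. No degree-1 curve has this shape.
(b) From the visible intercepts: among the integer gridlines, it crosses the x-axis at x ∈ {-1, 1}; the curve avoids every integer y-axis point in the box.
(c) The integer polynomial consistent with all of this is the stated p.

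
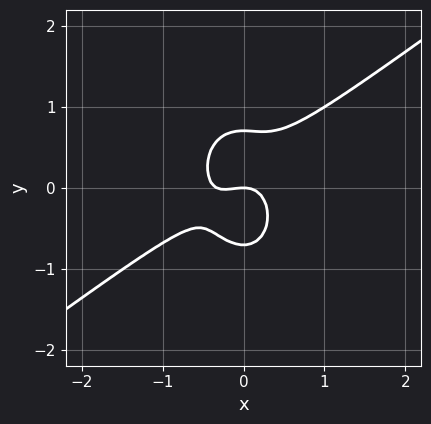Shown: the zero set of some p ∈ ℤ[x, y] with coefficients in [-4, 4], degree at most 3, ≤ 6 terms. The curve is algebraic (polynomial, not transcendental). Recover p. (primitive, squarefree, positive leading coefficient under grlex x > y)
(a) The degree is 3 — the shape is more complex than any degree-2 curve.
(b) Reading off the gridlines: it meets the x-axis at x = 0 (among the integer gridlines); one y-axis crossing is at y = 0.
(c) Assembling these constraints gives the stated polynomial.

3*x^3 - 3*x^2*y - 2*y^3 + x^2 + y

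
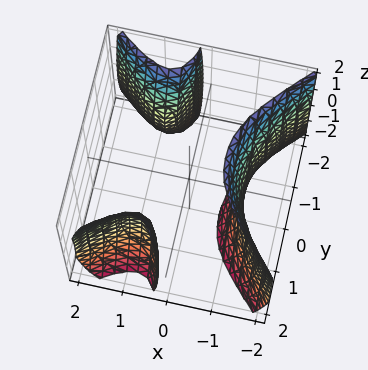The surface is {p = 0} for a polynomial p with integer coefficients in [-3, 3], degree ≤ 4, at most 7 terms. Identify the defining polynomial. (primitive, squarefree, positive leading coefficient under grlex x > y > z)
3*x^3 - 3*x*y^2 + x*z^2 - 2*x + 3

(a) There are 3 components. Treating them together as one polynomial.
(b) Degree: a generic line meets the surface in up to 3 points, so deg p = 3.
(c) Reading off the gridlines: the surface avoids every integer y-axis point in the box; no z-intercept at any integer in the box.
(d) The integer polynomial consistent with all of this is the stated p.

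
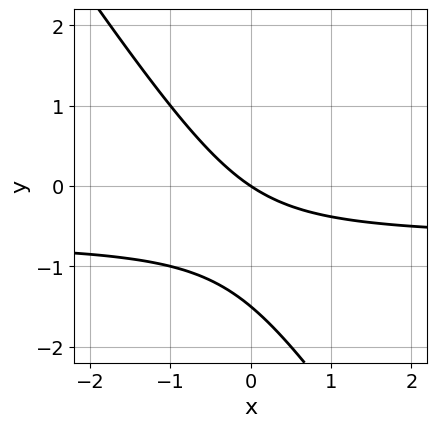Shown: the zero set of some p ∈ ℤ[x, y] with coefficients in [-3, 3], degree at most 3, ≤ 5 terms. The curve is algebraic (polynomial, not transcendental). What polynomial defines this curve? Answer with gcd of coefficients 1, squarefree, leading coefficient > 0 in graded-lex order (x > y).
3*x*y + 2*y^2 + 2*x + 3*y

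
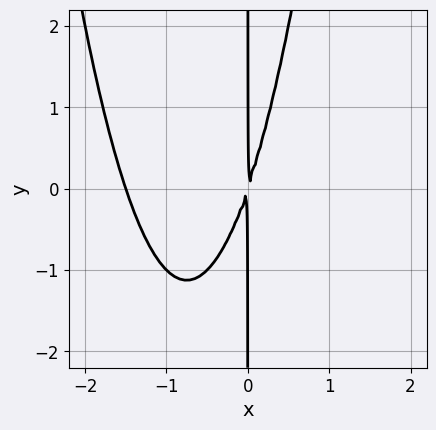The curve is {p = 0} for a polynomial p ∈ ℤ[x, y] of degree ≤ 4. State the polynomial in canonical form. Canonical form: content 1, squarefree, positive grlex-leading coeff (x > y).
2*x^3 + 3*x^2 - x*y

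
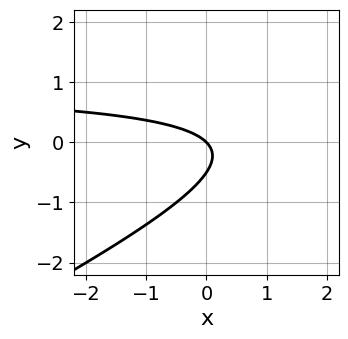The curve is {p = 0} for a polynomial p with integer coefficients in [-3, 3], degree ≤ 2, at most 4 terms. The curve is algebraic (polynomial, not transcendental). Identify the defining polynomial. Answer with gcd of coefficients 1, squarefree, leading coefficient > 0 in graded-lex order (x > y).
1. Degree: the shape is more complex than any degree-1 curve, so deg p = 2.
2. Observable constraints: it meets the y-axis at y = 0 (among the integer gridlines); it crosses the x-axis at the gridline x = 0.
3. Together with the visible shape, these determine p as stated.

x*y - 2*y^2 - x - y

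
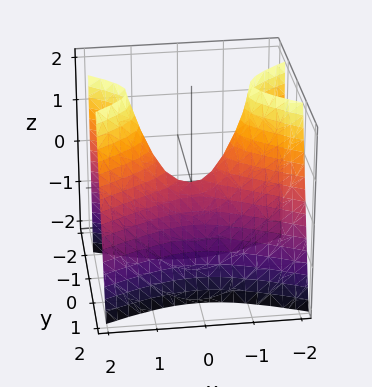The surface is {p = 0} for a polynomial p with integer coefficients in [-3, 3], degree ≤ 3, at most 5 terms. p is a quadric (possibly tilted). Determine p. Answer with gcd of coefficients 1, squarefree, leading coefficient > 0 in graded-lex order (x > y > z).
First, degree: the shape is more complex than any degree-1 surface, so deg p = 2.
Next, observable constraints: one x-axis crossing is at x = 0; it crosses the z-axis at the gridline z = 0; one y-axis crossing is at y = 0.
Finally, the integer polynomial consistent with all of this is the stated p.

x^2 - 3*y^2 - y*z - z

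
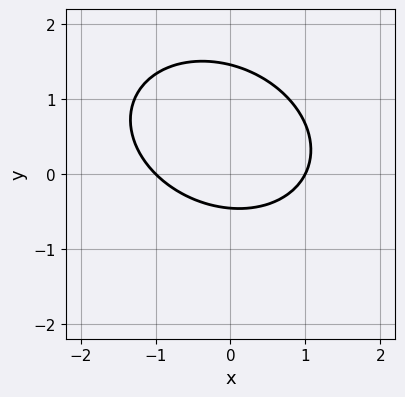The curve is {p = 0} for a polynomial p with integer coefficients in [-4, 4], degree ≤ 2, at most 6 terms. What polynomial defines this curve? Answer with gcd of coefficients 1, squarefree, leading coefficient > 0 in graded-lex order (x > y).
(a) deg p = 2. A generic line meets the curve in up to 2 points.
(b) From the axis intercepts and sections: among the integer gridlines, it crosses the x-axis at x ∈ {-1, 1}.
(c) Matching integer coefficients to the picture gives p.

2*x^2 + x*y + 3*y^2 - 3*y - 2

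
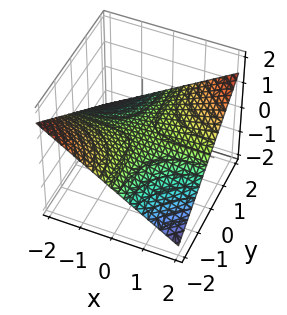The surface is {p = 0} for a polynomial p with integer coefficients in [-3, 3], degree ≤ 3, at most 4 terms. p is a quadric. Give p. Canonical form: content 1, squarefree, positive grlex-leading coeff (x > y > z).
1. deg p = 2.
2. Checking where it meets the axes: the visible x-axis segment lies entirely on the surface; every point of the y-axis in the box is on the surface; it crosses the z-axis at the gridline z = 0.
3. Together with the visible shape, these determine p as stated.

x*y - 3*z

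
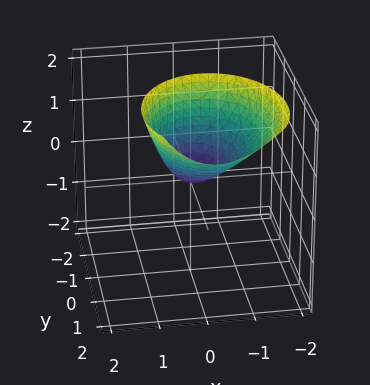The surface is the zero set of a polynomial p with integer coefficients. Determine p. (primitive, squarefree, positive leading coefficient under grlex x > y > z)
3*x^2 + x*z + 2*y^2 - 2*y*z - 2*z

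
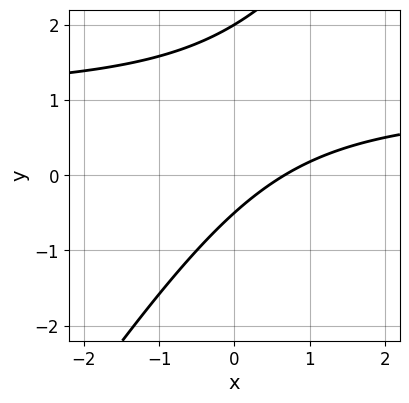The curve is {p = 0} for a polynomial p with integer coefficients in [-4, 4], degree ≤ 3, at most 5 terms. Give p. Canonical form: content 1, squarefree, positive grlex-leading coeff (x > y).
3*x*y - 2*y^2 - 3*x + 3*y + 2

Degree: the shape is more complex than any degree-1 curve, so deg p = 2.
Reading off the gridlines: it crosses the y-axis at the gridline y = 2.
Putting this together gives p.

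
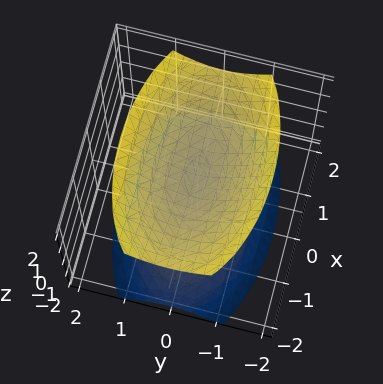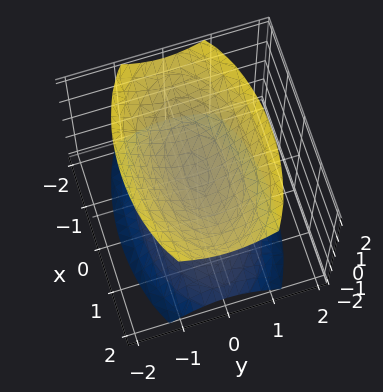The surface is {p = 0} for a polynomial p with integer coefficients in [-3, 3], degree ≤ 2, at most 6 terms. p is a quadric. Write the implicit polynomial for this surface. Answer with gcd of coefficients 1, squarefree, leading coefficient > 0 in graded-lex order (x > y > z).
x^2 + 3*y^2 - 2*z^2 + 1

The picture has 2 separate pieces. Treating them together as one polynomial.
Degree: two separate bowl-shaped sheets opening away from each other; a quadric, so deg p = 2.
Symmetries: the z ↦ −z reflection is a symmetry, so z appears only in even powers; it's symmetric under y → −y, forcing even powers of y; the x ↦ −x reflection is a symmetry, so x appears only in even powers.
Against the integer gridlines: the surface avoids every integer y-axis point in the box; no x-intercept at any integer in the box.
Fitting integer coefficients to these (and the overall shape) gives p.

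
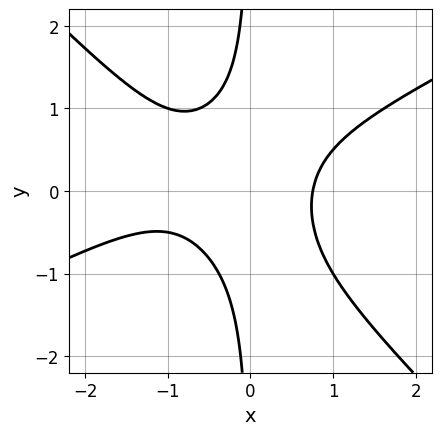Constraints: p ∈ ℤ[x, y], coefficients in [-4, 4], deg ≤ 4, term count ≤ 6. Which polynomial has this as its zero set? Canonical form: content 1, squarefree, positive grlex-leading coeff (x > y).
First, degree: the shape is more complex than any degree-2 curve, so deg p = 3.
Then, from the axis intercepts and sections: the curve avoids every integer y-axis point in the box.
Finally, the integer polynomial consistent with all of this is the stated p.

x^3 - x^2*y - 2*x*y^2 + x^2 - 1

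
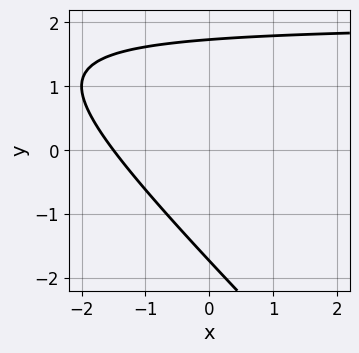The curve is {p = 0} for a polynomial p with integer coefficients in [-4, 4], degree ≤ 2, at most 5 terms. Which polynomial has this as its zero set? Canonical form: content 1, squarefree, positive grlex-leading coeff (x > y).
x*y + y^2 - 2*x - 3

Degree: a generic line meets the curve in up to 2 points, so deg p = 2.
Solving for integer coefficients yields p as stated.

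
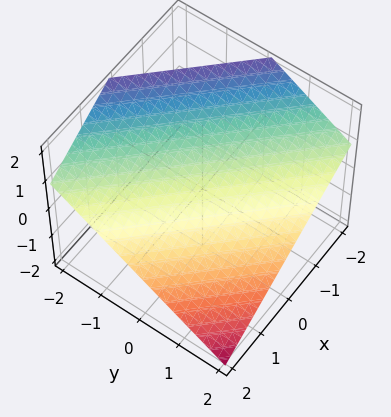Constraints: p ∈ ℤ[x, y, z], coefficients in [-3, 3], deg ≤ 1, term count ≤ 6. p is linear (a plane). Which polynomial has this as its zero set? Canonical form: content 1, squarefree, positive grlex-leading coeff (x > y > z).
1. The degree is 1 — the surface is flat (a plane).
2. Observable constraints: it crosses the y-axis at the gridline y = 1; it crosses the x-axis at the gridline x = 1.
3. Together with the visible shape, these determine p as stated.

2*x + 2*y + 3*z - 2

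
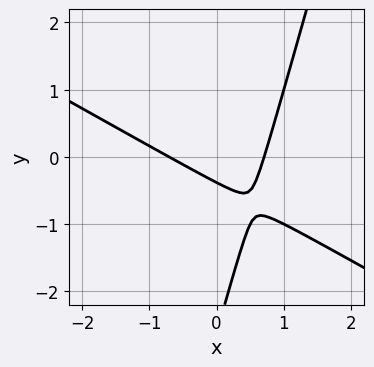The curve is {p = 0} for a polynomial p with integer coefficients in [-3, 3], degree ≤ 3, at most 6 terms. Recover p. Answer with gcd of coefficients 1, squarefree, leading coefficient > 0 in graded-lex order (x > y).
2*x^2 + 3*x*y - y^2 - 3*y - 1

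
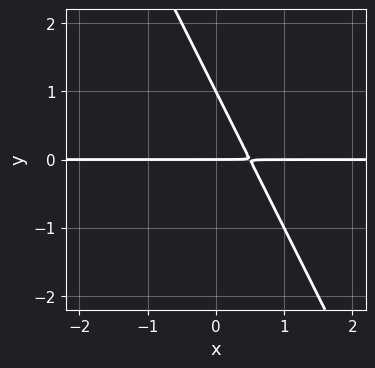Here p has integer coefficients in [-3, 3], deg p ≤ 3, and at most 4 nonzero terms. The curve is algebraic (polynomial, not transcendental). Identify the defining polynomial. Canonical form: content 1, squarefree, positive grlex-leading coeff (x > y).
2*x*y + y^2 - y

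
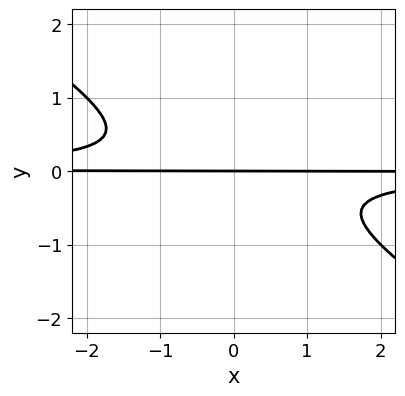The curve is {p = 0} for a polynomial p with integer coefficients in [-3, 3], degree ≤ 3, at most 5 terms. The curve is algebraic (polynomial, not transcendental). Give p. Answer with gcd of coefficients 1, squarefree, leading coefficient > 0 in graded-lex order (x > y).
(a) deg p = 3. The shape is more complex than any degree-2 curve.
(b) Reading off the gridlines: every point of the x-axis in the box is on the curve; it crosses the y-axis at the gridline y = 0.
(c) Solving for integer coefficients yields p as stated.

2*x*y^2 + 3*y^3 + y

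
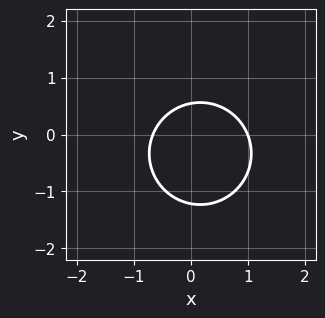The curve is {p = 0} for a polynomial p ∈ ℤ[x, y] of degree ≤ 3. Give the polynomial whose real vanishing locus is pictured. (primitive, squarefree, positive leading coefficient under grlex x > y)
3*x^2 + 3*y^2 - x + 2*y - 2

deg p = 2.
From the visible intercepts: it crosses the x-axis at the gridline x = 1.
Fitting integer coefficients to these (and the overall shape) gives p.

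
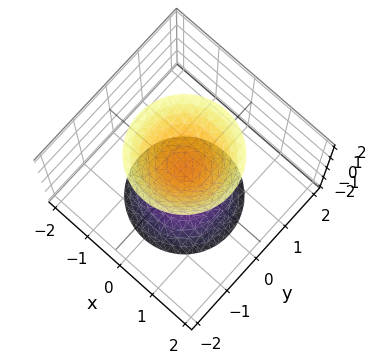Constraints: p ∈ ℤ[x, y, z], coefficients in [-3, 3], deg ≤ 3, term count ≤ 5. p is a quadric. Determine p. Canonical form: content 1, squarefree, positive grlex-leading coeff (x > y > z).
2*x^2 + 2*y^2 - z^2 + 1

1. The picture has 2 separate pieces.
2. The degree is 2 — two sheets facing apart; a quadric.
3. Symmetries: it's symmetric under z → −z, forcing even powers of z; rotational symmetry about the z-axis ⇒ p depends on x, y only through x² + y².
4. From the axis intercepts and sections: the z-axis gridline crossings are at z ∈ {-1, 1}; it misses every integer gridline on the x-axis; a circular section at z = 2 has radius between 1 and 2; it misses every integer gridline on the y-axis.
5. These observations pin down the coefficients.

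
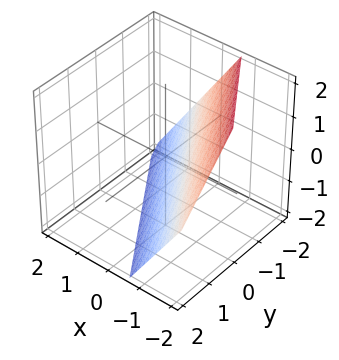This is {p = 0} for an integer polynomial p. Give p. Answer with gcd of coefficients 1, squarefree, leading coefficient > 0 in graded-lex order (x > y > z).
3*x + 2*y + 2*z + 2

(a) deg p = 1. Every cross-section is a straight line — this is a plane.
(b) From the axis intercepts and sections: it meets the z-axis at z = -1 (among the integer gridlines); one y-axis crossing is at y = -1.
(c) Solving for integer coefficients yields p as stated.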